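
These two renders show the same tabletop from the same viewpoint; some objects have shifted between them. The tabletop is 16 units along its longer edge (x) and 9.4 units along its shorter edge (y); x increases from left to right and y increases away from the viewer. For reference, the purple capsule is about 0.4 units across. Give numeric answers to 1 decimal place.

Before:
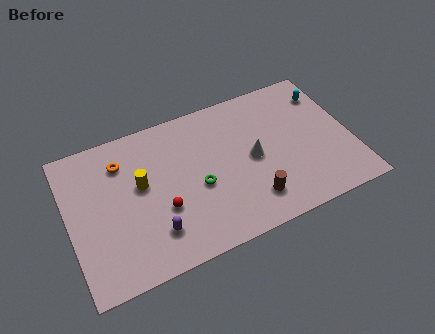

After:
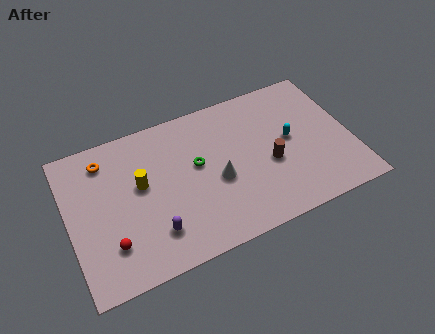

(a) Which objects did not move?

the purple capsule and the yellow cylinder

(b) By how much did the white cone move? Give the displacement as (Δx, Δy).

(-2.1, -0.6)

The white cone was at about (10.4, 4.6) and moved to about (8.3, 4.0).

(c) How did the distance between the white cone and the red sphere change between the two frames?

+1.0

Before: roughly 5.4 units apart; after: 6.4. That's 1.0 units further apart.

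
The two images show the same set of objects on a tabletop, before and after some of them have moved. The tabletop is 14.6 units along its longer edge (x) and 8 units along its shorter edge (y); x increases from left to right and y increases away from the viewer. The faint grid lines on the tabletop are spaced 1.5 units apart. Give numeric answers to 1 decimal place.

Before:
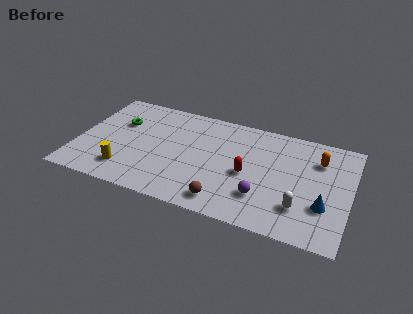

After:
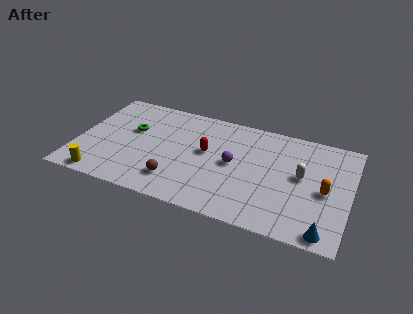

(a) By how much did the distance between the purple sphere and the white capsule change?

+1.6

They were about 2.0 units apart before and 3.6 after — 1.6 units further apart.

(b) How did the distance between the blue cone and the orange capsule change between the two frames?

-0.4

They were about 3.3 units apart before and 2.9 after — 0.4 units closer together.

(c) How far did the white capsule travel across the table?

2.3

The white capsule moved from about (12.1, 2.1) to (12.0, 4.4), a distance of √(0.1² + 2.3²) ≈ 2.3.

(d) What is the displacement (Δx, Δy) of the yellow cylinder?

(-1.2, -0.9)

The yellow cylinder started near (2.8, 1.7) and ended near (1.6, 0.8).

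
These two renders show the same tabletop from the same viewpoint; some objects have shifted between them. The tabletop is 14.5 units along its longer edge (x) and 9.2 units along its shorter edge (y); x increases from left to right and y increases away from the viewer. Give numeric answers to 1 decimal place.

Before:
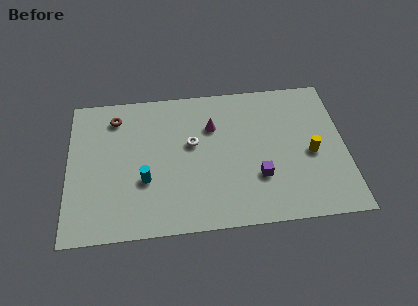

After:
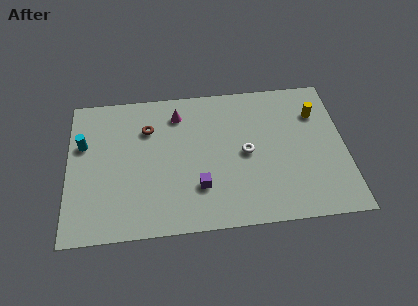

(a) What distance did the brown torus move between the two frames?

1.9

The brown torus moved from about (2.5, 7.5) to (4.2, 6.6), a distance of √(1.7² + 0.9²) ≈ 1.9.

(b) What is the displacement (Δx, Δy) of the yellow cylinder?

(0.4, 2.6)

From the two frames, the yellow cylinder sits at roughly (12.7, 4.1) before and (13.1, 6.7) after.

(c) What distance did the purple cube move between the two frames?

3.1

From (9.9, 2.9) to (6.8, 2.6), the purple cube covered √(3.1² + 0.3²) ≈ 3.1 units.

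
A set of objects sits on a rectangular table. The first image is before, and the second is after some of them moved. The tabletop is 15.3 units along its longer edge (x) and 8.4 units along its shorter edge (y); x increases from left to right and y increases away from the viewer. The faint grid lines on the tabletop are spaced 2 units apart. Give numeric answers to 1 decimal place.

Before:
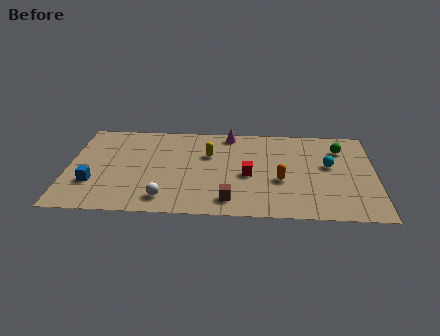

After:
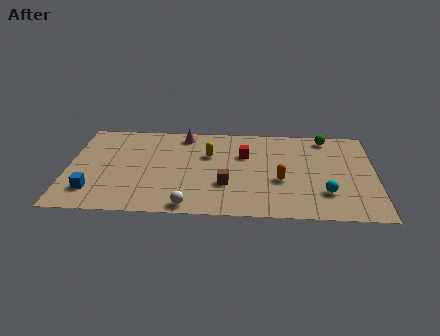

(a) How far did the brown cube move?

1.4

The brown cube moved from about (8.1, 1.4) to (7.9, 2.8), a distance of √(0.2² + 1.4²) ≈ 1.4.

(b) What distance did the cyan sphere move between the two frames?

2.5

The cyan sphere was near (13.0, 4.8) before and (12.8, 2.3) after, so it travelled √(0.2² + 2.5²) ≈ 2.5 units.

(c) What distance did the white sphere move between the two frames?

1.3

The white sphere moved from about (4.9, 1.4) to (6.1, 0.8), a distance of √(1.2² + 0.6²) ≈ 1.3.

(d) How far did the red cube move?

1.9

The red cube moved from about (9.0, 3.7) to (8.8, 5.6), a distance of √(0.2² + 1.9²) ≈ 1.9.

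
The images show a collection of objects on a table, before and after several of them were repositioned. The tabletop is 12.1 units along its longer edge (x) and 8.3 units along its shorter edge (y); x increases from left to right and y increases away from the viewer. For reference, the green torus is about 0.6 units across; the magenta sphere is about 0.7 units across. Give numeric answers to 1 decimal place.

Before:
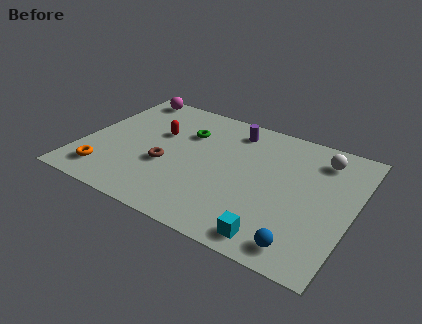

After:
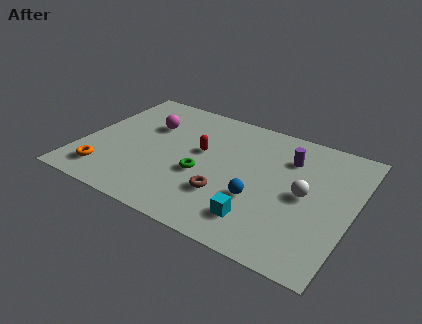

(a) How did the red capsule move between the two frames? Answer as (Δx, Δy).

(2.0, -0.4)

From the two frames, the red capsule sits at roughly (3.2, 5.2) before and (5.2, 4.8) after.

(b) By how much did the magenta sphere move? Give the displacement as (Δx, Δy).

(1.4, -1.9)

From the two frames, the magenta sphere sits at roughly (1.3, 7.5) before and (2.7, 5.6) after.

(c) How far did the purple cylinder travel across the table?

2.7

The purple cylinder was near (6.4, 6.9) before and (9.0, 6.1) after, so it travelled √(2.6² + 0.8²) ≈ 2.7 units.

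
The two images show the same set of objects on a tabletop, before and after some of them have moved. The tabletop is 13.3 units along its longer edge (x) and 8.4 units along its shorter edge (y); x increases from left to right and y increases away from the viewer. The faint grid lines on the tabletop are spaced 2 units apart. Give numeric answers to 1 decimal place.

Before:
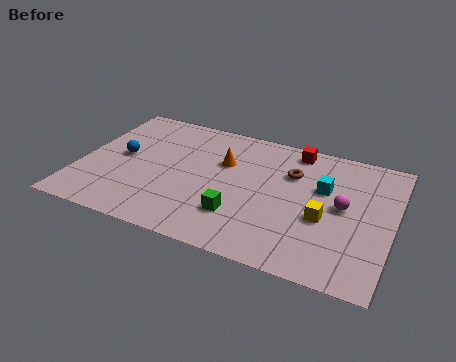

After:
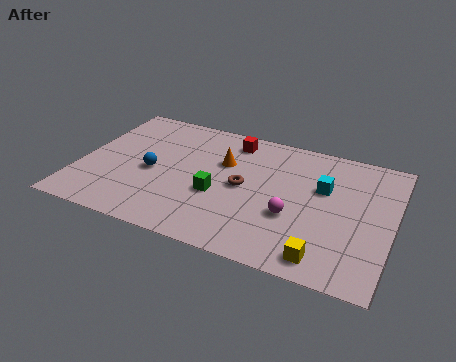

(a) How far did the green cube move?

1.4

The green cube moved from about (7.0, 2.3) to (6.0, 3.3), a distance of √(1.0² + 1.0²) ≈ 1.4.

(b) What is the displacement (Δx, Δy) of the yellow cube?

(0.2, -2.3)

The yellow cube was at about (10.5, 3.4) and moved to about (10.7, 1.1).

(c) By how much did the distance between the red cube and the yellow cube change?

+3.2

The distance was about 4.3 in the first image and 7.5 in the second, so they moved 3.2 units further apart.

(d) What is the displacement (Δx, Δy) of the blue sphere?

(1.4, -0.6)

From the two frames, the blue sphere sits at roughly (1.7, 4.4) before and (3.1, 3.8) after.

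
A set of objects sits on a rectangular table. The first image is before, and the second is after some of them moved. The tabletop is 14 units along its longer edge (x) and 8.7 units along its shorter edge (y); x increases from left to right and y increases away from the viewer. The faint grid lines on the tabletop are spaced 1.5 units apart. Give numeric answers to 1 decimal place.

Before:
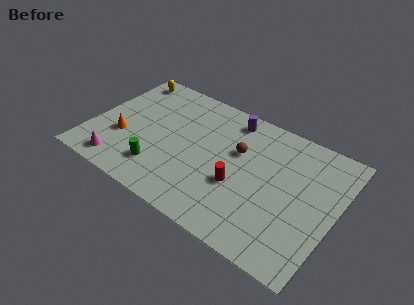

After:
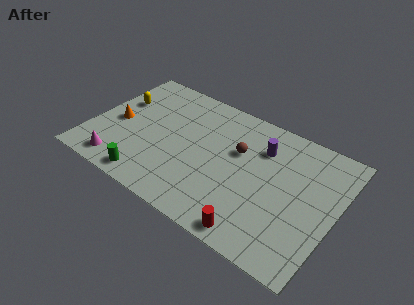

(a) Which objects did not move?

the brown sphere and the magenta cone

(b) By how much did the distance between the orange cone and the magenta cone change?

+1.0

The distance was about 1.9 in the first image and 2.9 in the second, so they moved 1.0 units further apart.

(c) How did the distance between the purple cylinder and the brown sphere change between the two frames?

-0.7

Before: roughly 2.2 units apart; after: 1.5. That's 0.7 units closer together.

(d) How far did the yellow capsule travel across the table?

2.0

The yellow capsule moved from about (1.2, 7.6) to (1.2, 5.6), a distance of √(0.0² + 2.0²) ≈ 2.0.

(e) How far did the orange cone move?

1.0

The orange cone moved from about (1.9, 3.1) to (1.4, 4.0), a distance of √(0.5² + 0.9²) ≈ 1.0.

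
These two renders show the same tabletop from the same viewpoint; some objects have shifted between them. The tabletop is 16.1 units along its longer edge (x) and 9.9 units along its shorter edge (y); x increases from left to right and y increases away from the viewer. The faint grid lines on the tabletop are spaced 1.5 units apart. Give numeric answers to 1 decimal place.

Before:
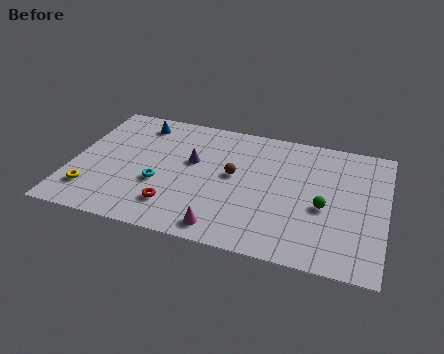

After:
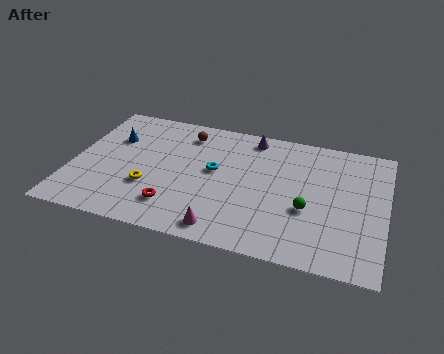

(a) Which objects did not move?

the magenta cone and the red torus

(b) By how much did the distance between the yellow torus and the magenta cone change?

-2.5

They were about 7.0 units apart before and 4.5 after — 2.5 units closer together.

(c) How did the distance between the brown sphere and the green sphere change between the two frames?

+3.0

The distance was about 4.9 in the first image and 7.9 in the second, so they moved 3.0 units further apart.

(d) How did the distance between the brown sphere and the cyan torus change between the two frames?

-1.0

Before: roughly 4.1 units apart; after: 3.1. That's 1.0 units closer together.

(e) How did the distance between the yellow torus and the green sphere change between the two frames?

-3.9

They were about 12.0 units apart before and 8.1 after — 3.9 units closer together.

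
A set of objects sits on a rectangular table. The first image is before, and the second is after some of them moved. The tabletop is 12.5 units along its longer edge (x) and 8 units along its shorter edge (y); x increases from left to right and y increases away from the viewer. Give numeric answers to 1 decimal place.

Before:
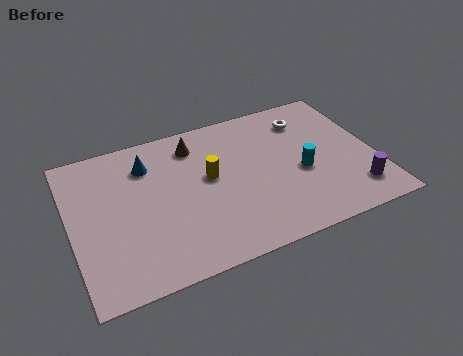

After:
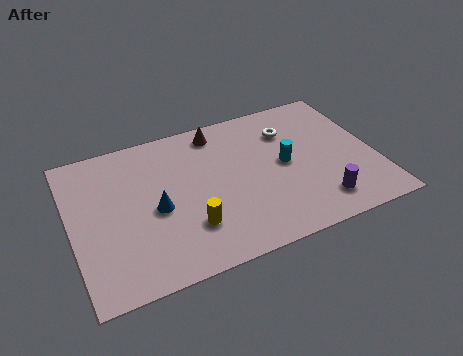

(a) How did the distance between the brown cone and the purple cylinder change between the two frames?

-1.3

The distance was about 7.8 in the first image and 6.5 in the second, so they moved 1.3 units closer together.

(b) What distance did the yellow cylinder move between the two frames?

2.5

From (5.7, 4.5) to (4.6, 2.2), the yellow cylinder covered √(1.1² + 2.3²) ≈ 2.5 units.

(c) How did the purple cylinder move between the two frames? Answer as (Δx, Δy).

(-1.5, -0.1)

The purple cylinder started near (11.4, 1.6) and ended near (9.9, 1.5).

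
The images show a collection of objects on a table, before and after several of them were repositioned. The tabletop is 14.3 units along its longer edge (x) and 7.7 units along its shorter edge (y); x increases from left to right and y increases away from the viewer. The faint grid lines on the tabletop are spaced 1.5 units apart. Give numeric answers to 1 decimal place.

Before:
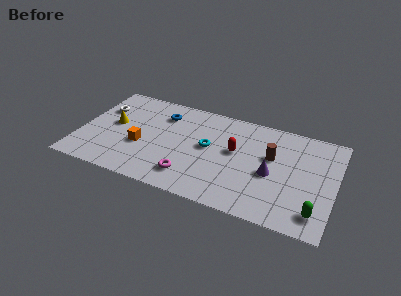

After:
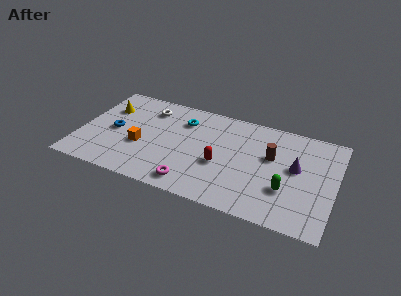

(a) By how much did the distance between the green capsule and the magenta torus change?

-1.7

They were about 7.0 units apart before and 5.3 after — 1.7 units closer together.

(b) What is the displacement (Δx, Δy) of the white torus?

(2.6, 0.8)

The white torus started near (1.0, 5.3) and ended near (3.6, 6.1).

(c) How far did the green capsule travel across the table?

2.0

From (13.4, 1.4) to (11.7, 2.5), the green capsule covered √(1.7² + 1.1²) ≈ 2.0 units.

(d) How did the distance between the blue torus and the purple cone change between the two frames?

+3.3

They were about 6.9 units apart before and 10.2 after — 3.3 units further apart.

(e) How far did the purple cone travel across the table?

1.6

From (10.8, 3.4) to (12.1, 4.3), the purple cone covered √(1.3² + 0.9²) ≈ 1.6 units.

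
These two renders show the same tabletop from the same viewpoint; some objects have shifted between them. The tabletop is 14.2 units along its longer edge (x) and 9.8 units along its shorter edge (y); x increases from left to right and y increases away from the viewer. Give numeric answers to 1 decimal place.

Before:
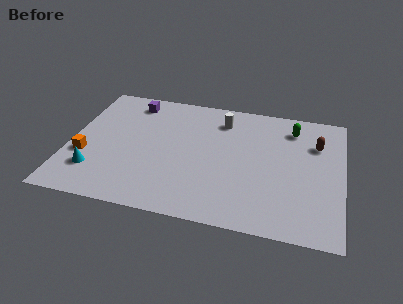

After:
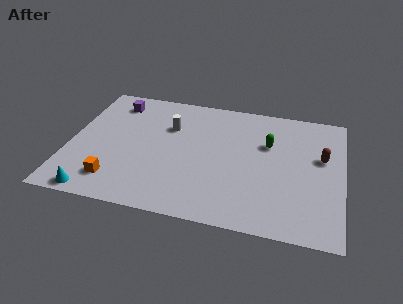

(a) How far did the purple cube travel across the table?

0.9

The purple cube moved from about (3.0, 8.3) to (2.1, 8.1), a distance of √(0.9² + 0.2²) ≈ 0.9.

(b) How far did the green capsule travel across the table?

1.9

The green capsule moved from about (11.5, 7.9) to (10.3, 6.4), a distance of √(1.2² + 1.5²) ≈ 1.9.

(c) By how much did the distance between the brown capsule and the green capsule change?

+1.2

Before: roughly 1.6 units apart; after: 2.8. That's 1.2 units further apart.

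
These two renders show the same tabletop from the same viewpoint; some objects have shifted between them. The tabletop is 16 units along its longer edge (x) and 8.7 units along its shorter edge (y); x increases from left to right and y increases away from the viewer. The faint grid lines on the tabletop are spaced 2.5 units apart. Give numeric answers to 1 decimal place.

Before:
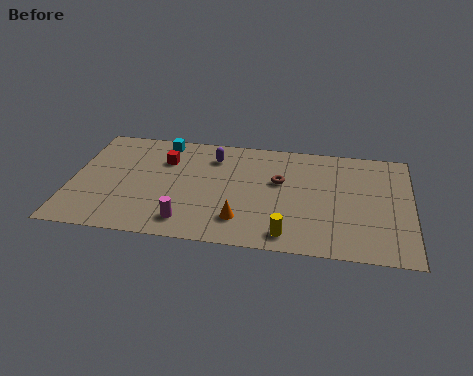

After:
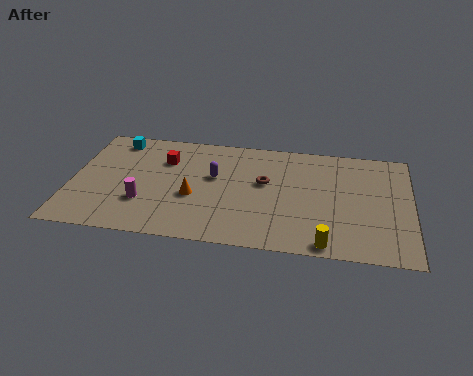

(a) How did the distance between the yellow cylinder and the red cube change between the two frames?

+1.7

Before: roughly 7.8 units apart; after: 9.5. That's 1.7 units further apart.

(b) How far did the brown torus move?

0.7

From (9.8, 5.3) to (9.1, 5.1), the brown torus covered √(0.7² + 0.2²) ≈ 0.7 units.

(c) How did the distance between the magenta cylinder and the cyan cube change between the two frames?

-1.3

The distance was about 6.4 in the first image and 5.1 in the second, so they moved 1.3 units closer together.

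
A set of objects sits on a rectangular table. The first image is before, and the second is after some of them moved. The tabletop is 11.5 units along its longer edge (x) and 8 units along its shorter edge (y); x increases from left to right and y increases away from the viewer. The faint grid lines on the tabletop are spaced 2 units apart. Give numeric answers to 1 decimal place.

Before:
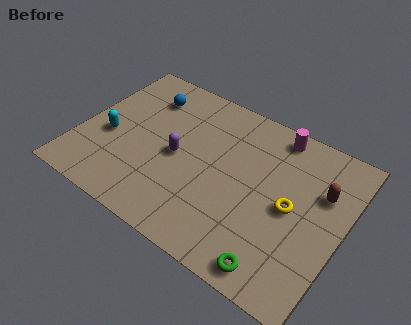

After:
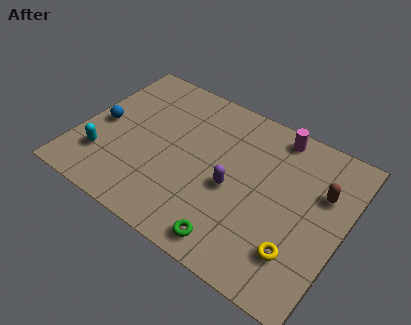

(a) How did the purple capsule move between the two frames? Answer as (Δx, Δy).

(2.5, -0.3)

From the two frames, the purple capsule sits at roughly (4.3, 3.8) before and (6.8, 3.5) after.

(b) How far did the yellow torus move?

2.0

From (9.3, 3.9) to (9.9, 2.0), the yellow torus covered √(0.6² + 1.9²) ≈ 2.0 units.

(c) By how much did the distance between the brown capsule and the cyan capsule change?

+0.3

They were about 9.3 units apart before and 9.6 after — 0.3 units further apart.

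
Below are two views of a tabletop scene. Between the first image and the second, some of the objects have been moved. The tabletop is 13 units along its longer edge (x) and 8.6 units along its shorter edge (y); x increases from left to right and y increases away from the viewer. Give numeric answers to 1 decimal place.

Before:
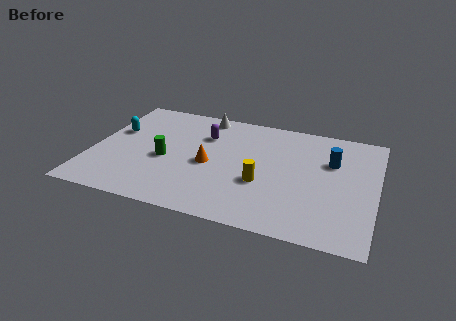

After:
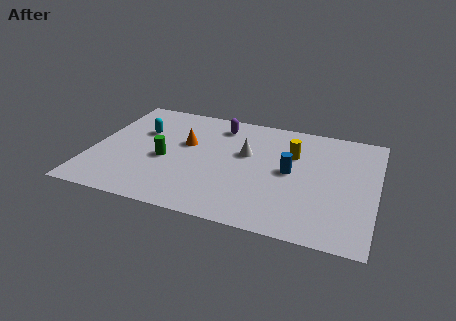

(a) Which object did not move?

the green cylinder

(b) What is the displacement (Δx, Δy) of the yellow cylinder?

(1.2, 2.6)

The yellow cylinder was at about (7.9, 3.2) and moved to about (9.1, 5.8).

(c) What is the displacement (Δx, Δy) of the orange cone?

(-1.2, 1.3)

The orange cone started near (5.4, 3.9) and ended near (4.2, 5.2).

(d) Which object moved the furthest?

the white cone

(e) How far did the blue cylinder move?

2.2

The blue cylinder was near (10.9, 5.7) before and (9.1, 4.4) after, so it travelled √(1.8² + 1.3²) ≈ 2.2 units.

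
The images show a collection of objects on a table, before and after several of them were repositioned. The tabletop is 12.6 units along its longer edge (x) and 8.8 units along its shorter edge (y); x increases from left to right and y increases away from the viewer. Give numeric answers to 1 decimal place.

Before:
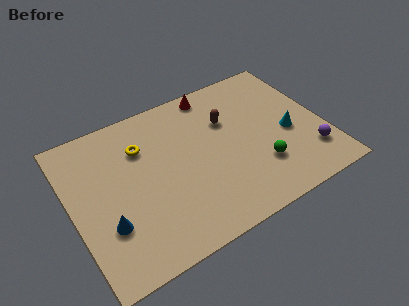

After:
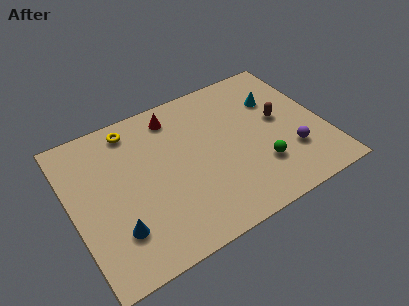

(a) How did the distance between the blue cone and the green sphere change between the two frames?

-0.4

The distance was about 7.6 in the first image and 7.2 in the second, so they moved 0.4 units closer together.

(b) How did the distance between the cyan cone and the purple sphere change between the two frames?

+1.6

Before: roughly 1.9 units apart; after: 3.5. That's 1.6 units further apart.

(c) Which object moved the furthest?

the brown capsule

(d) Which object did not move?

the green sphere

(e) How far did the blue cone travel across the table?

0.6

The blue cone moved from about (1.5, 2.8) to (1.9, 2.3), a distance of √(0.4² + 0.5²) ≈ 0.6.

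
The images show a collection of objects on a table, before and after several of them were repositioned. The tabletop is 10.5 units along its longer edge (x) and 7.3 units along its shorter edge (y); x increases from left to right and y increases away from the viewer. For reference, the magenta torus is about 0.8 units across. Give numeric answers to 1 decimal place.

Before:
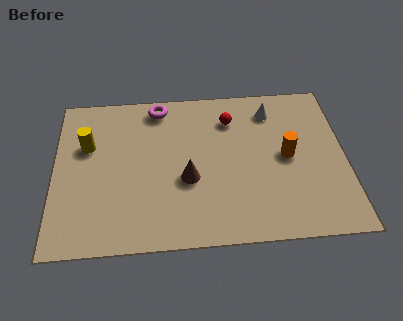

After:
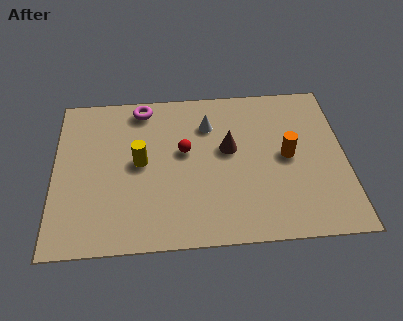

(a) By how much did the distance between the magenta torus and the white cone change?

-1.5

They were about 4.1 units apart before and 2.6 after — 1.5 units closer together.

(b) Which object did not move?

the orange cylinder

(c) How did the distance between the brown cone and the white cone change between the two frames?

-2.9

They were about 4.3 units apart before and 1.4 after — 2.9 units closer together.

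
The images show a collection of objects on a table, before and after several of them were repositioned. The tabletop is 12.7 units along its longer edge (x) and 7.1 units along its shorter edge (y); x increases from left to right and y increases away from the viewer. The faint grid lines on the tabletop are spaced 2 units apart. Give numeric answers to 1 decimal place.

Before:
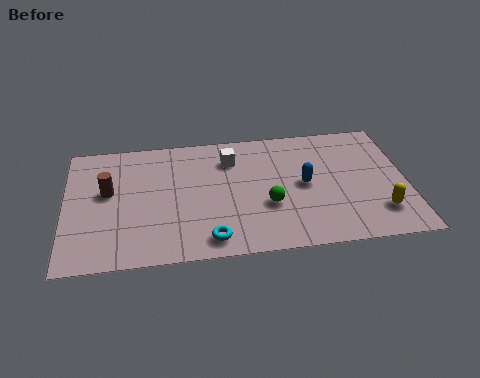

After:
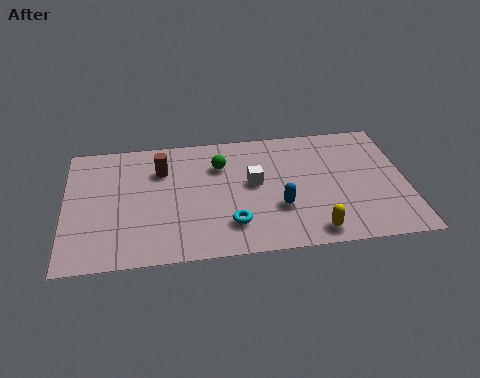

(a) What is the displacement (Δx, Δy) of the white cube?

(0.8, -1.5)

The white cube was at about (6.2, 5.4) and moved to about (7.0, 3.9).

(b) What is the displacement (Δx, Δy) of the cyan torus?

(0.8, 0.7)

The cyan torus was at about (5.3, 1.0) and moved to about (6.1, 1.7).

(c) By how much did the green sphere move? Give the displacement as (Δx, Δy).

(-1.7, 2.5)

From the two frames, the green sphere sits at roughly (7.5, 2.6) before and (5.8, 5.1) after.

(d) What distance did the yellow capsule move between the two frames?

2.6

The yellow capsule moved from about (11.6, 1.7) to (9.1, 0.9), a distance of √(2.5² + 0.8²) ≈ 2.6.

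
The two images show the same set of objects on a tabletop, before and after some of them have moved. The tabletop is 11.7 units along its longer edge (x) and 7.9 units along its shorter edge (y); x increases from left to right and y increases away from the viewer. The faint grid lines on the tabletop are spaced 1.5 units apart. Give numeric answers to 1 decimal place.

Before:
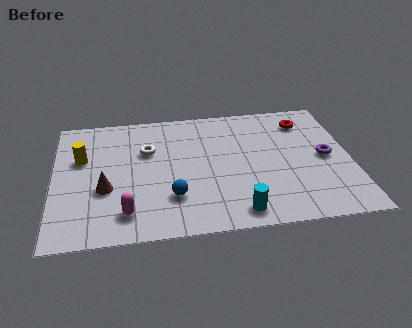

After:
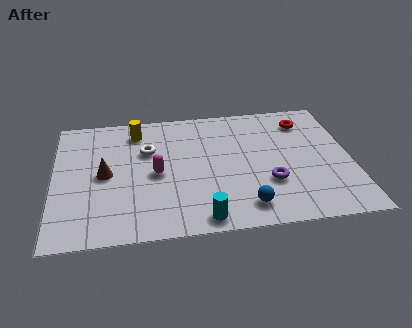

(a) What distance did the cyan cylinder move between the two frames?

1.4

The cyan cylinder was near (7.1, 1.0) before and (5.7, 0.8) after, so it travelled √(1.4² + 0.2²) ≈ 1.4 units.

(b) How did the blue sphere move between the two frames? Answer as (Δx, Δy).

(2.8, -0.9)

The blue sphere was at about (4.6, 2.2) and moved to about (7.4, 1.3).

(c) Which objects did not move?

the red torus and the white torus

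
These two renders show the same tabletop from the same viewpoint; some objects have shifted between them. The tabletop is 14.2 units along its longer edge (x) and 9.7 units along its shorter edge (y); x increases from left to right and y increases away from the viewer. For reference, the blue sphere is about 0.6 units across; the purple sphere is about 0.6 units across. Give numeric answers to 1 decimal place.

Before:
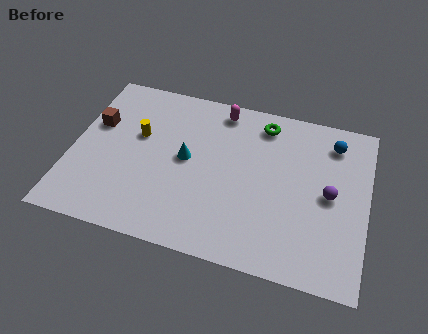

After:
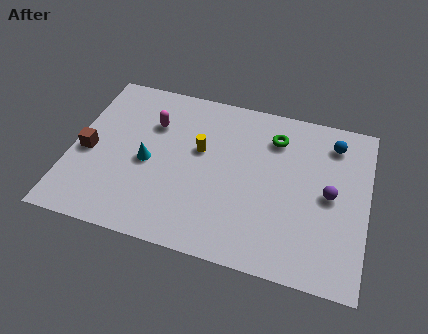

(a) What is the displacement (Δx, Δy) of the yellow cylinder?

(3.0, -0.1)

The yellow cylinder was at about (3.1, 5.9) and moved to about (6.1, 5.8).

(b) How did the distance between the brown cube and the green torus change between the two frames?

+1.1

The distance was about 8.3 in the first image and 9.4 in the second, so they moved 1.1 units further apart.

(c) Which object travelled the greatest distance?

the magenta capsule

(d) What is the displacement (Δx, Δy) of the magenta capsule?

(-3.2, -1.7)

The magenta capsule started near (6.9, 8.5) and ended near (3.7, 6.8).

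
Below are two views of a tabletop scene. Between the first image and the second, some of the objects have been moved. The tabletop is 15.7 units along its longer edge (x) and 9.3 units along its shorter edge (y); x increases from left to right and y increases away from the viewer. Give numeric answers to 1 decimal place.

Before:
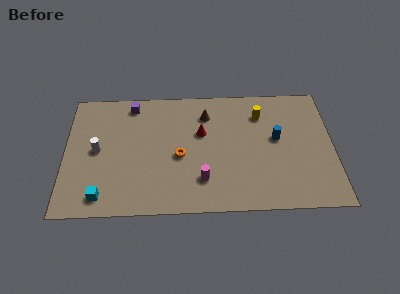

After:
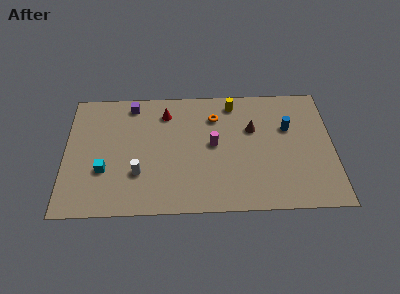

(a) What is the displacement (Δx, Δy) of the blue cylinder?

(0.7, 0.8)

The blue cylinder was at about (12.4, 5.2) and moved to about (13.1, 6.0).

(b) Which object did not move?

the purple cube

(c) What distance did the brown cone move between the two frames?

3.0

The brown cone was near (8.3, 7.2) before and (11.0, 6.0) after, so it travelled √(2.7² + 1.2²) ≈ 3.0 units.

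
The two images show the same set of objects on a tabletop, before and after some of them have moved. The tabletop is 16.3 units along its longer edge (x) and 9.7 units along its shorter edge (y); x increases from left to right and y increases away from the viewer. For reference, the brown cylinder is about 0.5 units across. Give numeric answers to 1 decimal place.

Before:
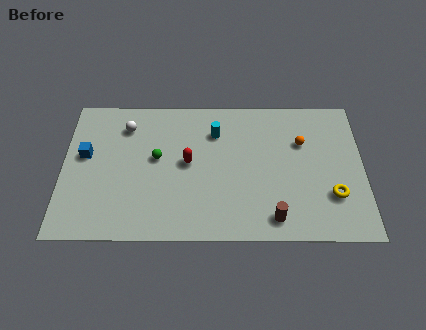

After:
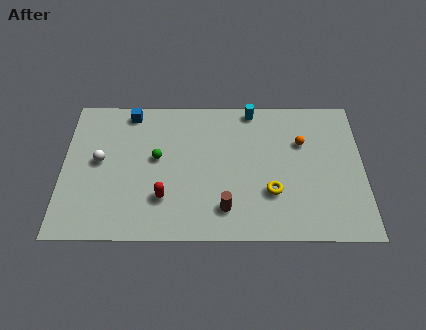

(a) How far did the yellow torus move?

3.3

The yellow torus moved from about (14.6, 2.9) to (11.3, 3.1), a distance of √(3.3² + 0.2²) ≈ 3.3.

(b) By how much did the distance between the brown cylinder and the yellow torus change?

-0.8

Before: roughly 3.5 units apart; after: 2.7. That's 0.8 units closer together.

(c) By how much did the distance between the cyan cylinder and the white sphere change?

+4.1

Before: roughly 4.9 units apart; after: 9.0. That's 4.1 units further apart.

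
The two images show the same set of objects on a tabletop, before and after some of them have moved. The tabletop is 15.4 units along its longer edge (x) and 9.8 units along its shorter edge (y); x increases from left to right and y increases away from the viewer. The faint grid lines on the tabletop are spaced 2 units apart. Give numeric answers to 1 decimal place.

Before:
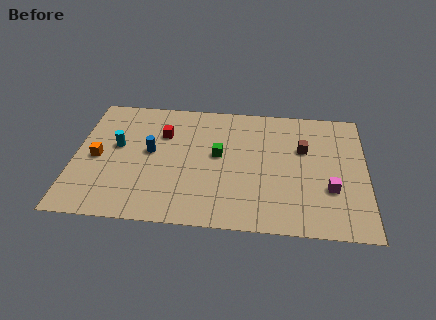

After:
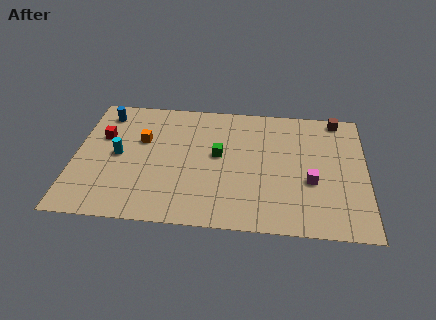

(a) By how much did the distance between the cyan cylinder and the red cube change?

-1.0

The distance was about 2.7 in the first image and 1.7 in the second, so they moved 1.0 units closer together.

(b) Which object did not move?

the green cube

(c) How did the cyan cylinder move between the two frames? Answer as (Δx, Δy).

(0.1, -0.7)

The cyan cylinder started near (2.2, 5.6) and ended near (2.3, 4.9).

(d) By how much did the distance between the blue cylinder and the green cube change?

+3.2

Before: roughly 3.6 units apart; after: 6.8. That's 3.2 units further apart.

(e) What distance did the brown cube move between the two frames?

3.2

The brown cube moved from about (12.1, 6.3) to (13.9, 8.9), a distance of √(1.8² + 2.6²) ≈ 3.2.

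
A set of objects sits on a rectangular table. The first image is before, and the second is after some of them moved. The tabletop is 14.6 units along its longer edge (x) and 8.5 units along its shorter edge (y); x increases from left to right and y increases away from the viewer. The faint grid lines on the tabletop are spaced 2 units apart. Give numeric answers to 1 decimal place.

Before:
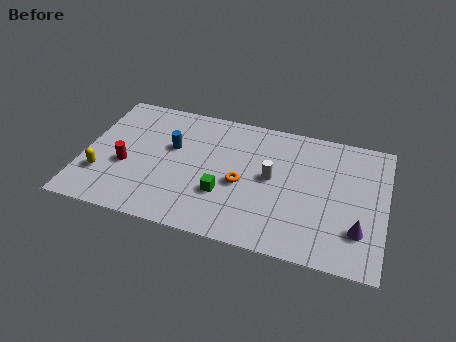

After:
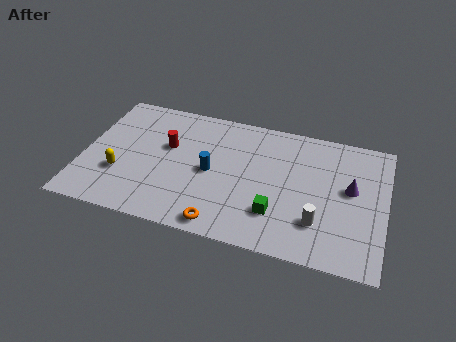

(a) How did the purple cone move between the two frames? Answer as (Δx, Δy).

(-0.5, 2.5)

From the two frames, the purple cone sits at roughly (13.4, 2.3) before and (12.9, 4.8) after.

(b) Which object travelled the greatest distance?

the white cylinder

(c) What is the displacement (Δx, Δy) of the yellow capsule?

(0.9, 0.3)

The yellow capsule was at about (1.0, 2.5) and moved to about (1.9, 2.8).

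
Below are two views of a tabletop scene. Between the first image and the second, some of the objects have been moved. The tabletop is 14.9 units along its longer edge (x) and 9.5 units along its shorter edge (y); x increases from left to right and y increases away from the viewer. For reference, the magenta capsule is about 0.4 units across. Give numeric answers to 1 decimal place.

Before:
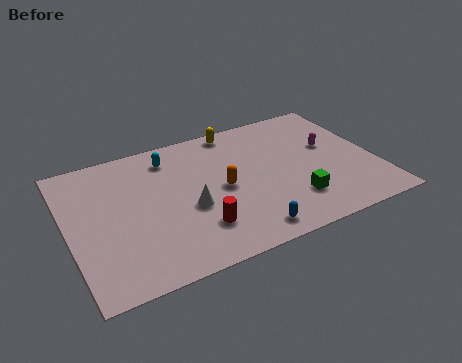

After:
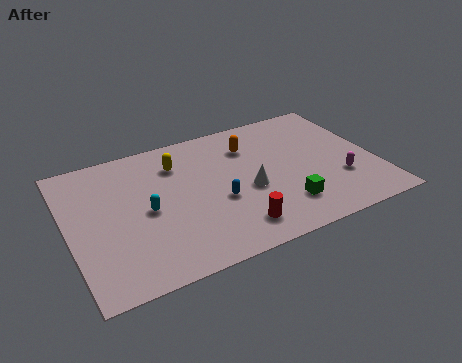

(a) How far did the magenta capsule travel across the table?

2.6

From (12.9, 5.6) to (13.0, 3.0), the magenta capsule covered √(0.1² + 2.6²) ≈ 2.6 units.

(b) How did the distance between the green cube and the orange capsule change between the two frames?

+1.1

The distance was about 3.9 in the first image and 5.0 in the second, so they moved 1.1 units further apart.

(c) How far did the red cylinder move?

1.8

The red cylinder moved from about (5.9, 2.4) to (7.6, 1.7), a distance of √(1.7² + 0.7²) ≈ 1.8.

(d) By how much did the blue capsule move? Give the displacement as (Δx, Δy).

(-1.0, 2.6)

The blue capsule was at about (8.1, 1.2) and moved to about (7.1, 3.8).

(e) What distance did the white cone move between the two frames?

2.9

The white cone was near (5.7, 3.9) before and (8.6, 4.0) after, so it travelled √(2.9² + 0.1²) ≈ 2.9 units.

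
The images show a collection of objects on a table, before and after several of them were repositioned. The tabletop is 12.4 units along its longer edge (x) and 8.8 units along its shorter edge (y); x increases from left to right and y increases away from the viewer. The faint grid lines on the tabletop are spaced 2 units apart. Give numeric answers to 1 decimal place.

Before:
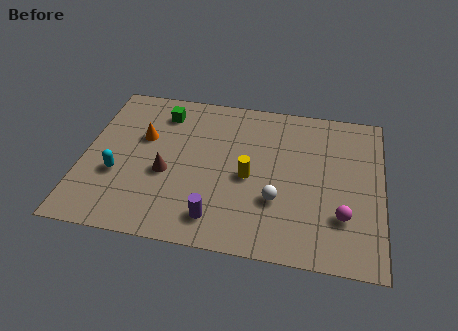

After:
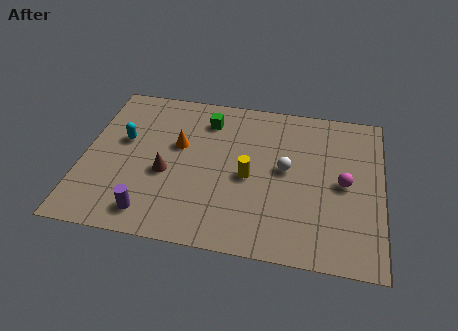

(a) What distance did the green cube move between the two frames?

1.9

From (3.1, 7.1) to (5.0, 7.0), the green cube covered √(1.9² + 0.1²) ≈ 1.9 units.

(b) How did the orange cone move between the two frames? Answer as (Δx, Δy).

(1.5, -0.2)

The orange cone was at about (2.4, 5.5) and moved to about (3.9, 5.3).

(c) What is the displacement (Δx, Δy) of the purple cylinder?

(-2.7, -0.2)

The purple cylinder started near (5.7, 1.5) and ended near (3.0, 1.3).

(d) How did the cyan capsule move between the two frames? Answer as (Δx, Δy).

(0.1, 2.0)

The cyan capsule started near (1.5, 3.2) and ended near (1.6, 5.2).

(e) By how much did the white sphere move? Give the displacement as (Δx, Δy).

(0.3, 1.8)

From the two frames, the white sphere sits at roughly (8.1, 2.9) before and (8.4, 4.7) after.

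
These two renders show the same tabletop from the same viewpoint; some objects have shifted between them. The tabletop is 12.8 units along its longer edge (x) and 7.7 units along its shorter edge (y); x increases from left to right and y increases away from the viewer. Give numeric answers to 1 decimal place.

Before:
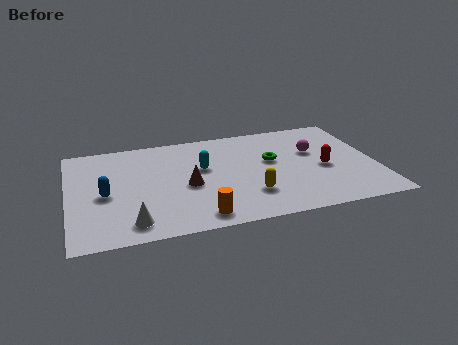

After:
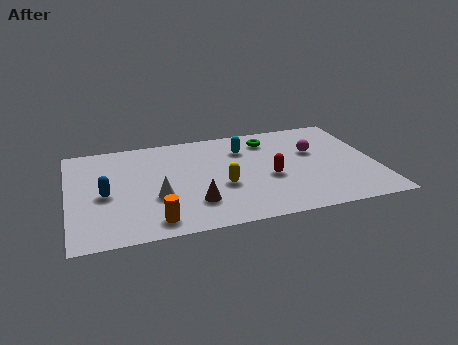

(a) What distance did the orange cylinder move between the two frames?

1.8

The orange cylinder was near (5.2, 1.0) before and (3.4, 1.1) after, so it travelled √(1.8² + 0.1²) ≈ 1.8 units.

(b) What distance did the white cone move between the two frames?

1.9

From (2.5, 1.2) to (3.6, 2.8), the white cone covered √(1.1² + 1.6²) ≈ 1.9 units.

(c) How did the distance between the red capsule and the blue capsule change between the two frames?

-2.3

Before: roughly 9.1 units apart; after: 6.8. That's 2.3 units closer together.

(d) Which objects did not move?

the magenta sphere and the blue capsule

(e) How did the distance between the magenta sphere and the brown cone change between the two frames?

+0.3

They were about 5.6 units apart before and 5.9 after — 0.3 units further apart.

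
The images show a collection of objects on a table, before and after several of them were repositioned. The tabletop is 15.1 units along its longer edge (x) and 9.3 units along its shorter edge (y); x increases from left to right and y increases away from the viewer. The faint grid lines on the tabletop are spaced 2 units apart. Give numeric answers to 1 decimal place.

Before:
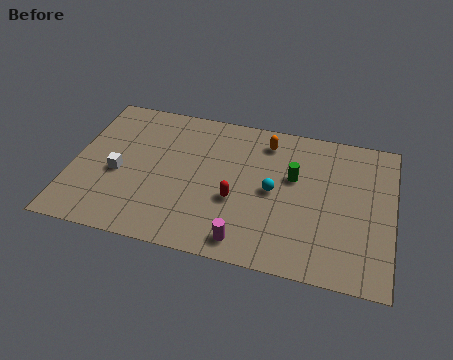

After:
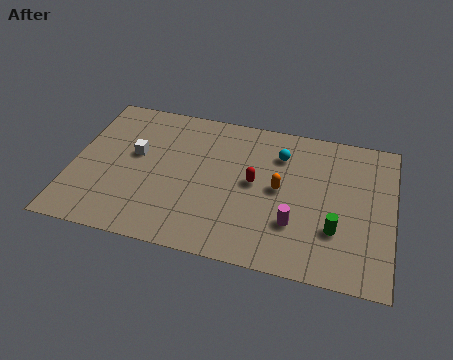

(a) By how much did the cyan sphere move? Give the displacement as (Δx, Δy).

(0.2, 2.4)

The cyan sphere started near (9.5, 4.6) and ended near (9.7, 7.0).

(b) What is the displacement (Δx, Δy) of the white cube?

(0.7, 1.4)

The white cube started near (2.2, 4.0) and ended near (2.9, 5.4).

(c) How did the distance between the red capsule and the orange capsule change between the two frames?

-3.1

They were about 4.3 units apart before and 1.2 after — 3.1 units closer together.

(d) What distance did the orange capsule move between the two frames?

3.0

The orange capsule was near (9.0, 7.7) before and (9.8, 4.8) after, so it travelled √(0.8² + 2.9²) ≈ 3.0 units.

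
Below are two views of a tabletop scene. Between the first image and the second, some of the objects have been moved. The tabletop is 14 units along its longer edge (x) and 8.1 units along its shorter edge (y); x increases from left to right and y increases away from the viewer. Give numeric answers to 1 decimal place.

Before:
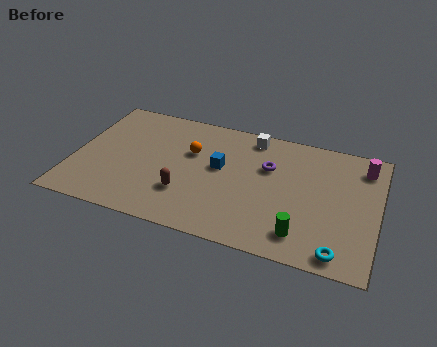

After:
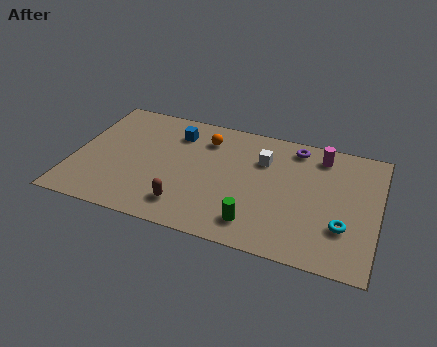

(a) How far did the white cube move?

1.5

The white cube was near (8.0, 7.1) before and (8.6, 5.7) after, so it travelled √(0.6² + 1.4²) ≈ 1.5 units.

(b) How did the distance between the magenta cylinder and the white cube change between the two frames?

-2.4

They were about 5.2 units apart before and 2.8 after — 2.4 units closer together.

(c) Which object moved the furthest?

the blue cube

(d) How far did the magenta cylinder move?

2.0

From (13.2, 6.6) to (11.2, 6.8), the magenta cylinder covered √(2.0² + 0.2²) ≈ 2.0 units.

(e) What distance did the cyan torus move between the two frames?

1.6

The cyan torus moved from about (12.4, 0.9) to (12.5, 2.5), a distance of √(0.1² + 1.6²) ≈ 1.6.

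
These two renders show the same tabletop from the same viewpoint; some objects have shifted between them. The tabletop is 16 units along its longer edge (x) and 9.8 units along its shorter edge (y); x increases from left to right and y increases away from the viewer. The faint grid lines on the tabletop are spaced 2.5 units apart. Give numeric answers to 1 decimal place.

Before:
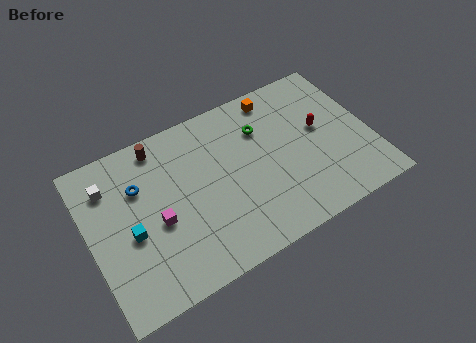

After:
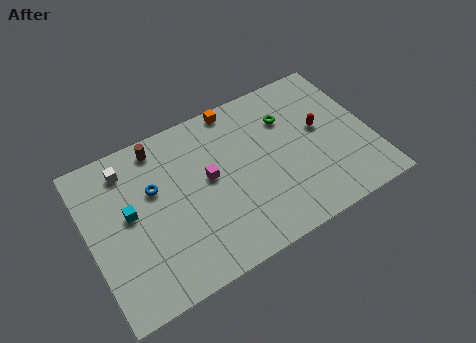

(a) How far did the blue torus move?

0.9

The blue torus was near (3.0, 6.7) before and (3.8, 6.2) after, so it travelled √(0.8² + 0.5²) ≈ 0.9 units.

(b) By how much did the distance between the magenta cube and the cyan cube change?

+3.0

They were about 1.5 units apart before and 4.5 after — 3.0 units further apart.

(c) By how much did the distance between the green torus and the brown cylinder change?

+1.5

The distance was about 5.9 in the first image and 7.4 in the second, so they moved 1.5 units further apart.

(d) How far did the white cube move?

1.3

The white cube moved from about (1.4, 7.5) to (2.5, 8.1), a distance of √(1.1² + 0.6²) ≈ 1.3.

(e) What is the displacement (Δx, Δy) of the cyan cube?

(0.1, 1.2)

The cyan cube was at about (2.2, 4.2) and moved to about (2.3, 5.4).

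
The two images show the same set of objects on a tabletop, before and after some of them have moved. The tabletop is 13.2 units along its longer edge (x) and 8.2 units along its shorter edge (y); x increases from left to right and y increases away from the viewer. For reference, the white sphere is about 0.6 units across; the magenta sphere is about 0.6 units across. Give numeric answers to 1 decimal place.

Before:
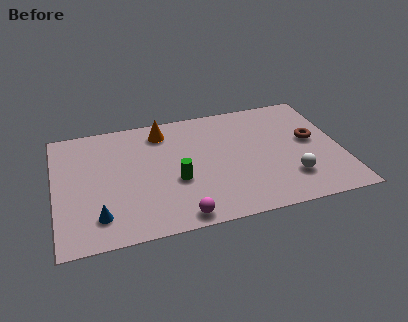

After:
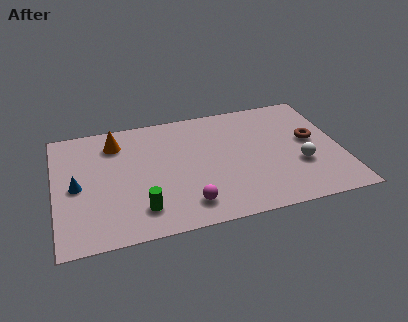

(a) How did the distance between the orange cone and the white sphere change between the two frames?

+1.7

Before: roughly 7.3 units apart; after: 9.0. That's 1.7 units further apart.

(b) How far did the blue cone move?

2.4

From (1.9, 1.7) to (1.0, 3.9), the blue cone covered √(0.9² + 2.2²) ≈ 2.4 units.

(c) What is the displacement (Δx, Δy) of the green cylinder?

(-1.7, -1.5)

From the two frames, the green cylinder sits at roughly (5.5, 3.2) before and (3.8, 1.7) after.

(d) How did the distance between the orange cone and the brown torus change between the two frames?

+2.0

They were about 7.2 units apart before and 9.2 after — 2.0 units further apart.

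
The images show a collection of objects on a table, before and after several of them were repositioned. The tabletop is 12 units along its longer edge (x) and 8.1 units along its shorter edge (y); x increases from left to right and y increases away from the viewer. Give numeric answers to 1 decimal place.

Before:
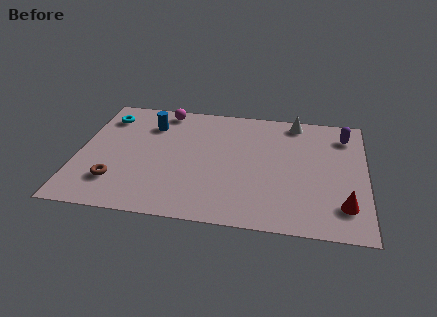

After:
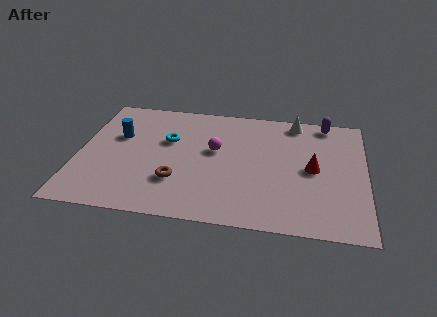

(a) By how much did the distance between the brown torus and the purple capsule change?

-2.6

They were about 10.4 units apart before and 7.8 after — 2.6 units closer together.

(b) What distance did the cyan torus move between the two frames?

3.0

The cyan torus was near (1.0, 6.4) before and (3.7, 5.1) after, so it travelled √(2.7² + 1.3²) ≈ 3.0 units.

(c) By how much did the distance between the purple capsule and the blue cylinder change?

+0.8

Before: roughly 8.2 units apart; after: 9.0. That's 0.8 units further apart.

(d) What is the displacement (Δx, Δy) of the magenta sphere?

(2.3, -2.5)

The magenta sphere started near (3.4, 7.2) and ended near (5.7, 4.7).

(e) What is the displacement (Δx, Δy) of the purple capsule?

(-0.8, 0.8)

The purple capsule was at about (11.1, 6.5) and moved to about (10.3, 7.3).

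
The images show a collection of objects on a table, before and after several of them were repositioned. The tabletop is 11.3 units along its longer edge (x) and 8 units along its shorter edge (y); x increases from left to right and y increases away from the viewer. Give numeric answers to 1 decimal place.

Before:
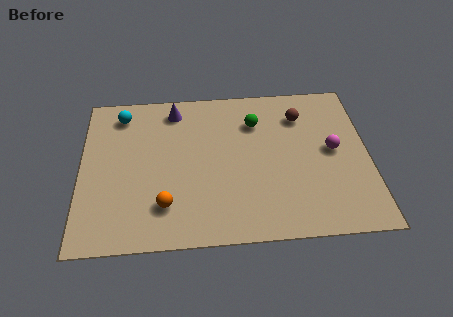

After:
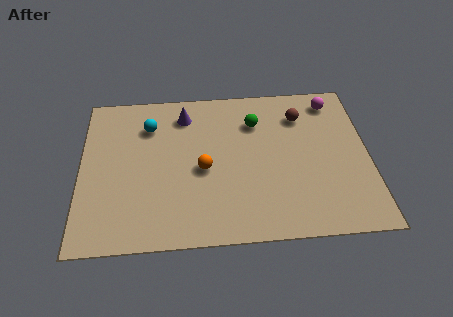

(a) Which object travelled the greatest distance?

the magenta sphere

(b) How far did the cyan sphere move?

1.3

From (1.6, 6.7) to (2.7, 6.0), the cyan sphere covered √(1.1² + 0.7²) ≈ 1.3 units.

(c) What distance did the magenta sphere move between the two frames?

2.6

From (9.9, 4.2) to (10.0, 6.8), the magenta sphere covered √(0.1² + 2.6²) ≈ 2.6 units.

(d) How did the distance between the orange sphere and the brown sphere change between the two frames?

-2.2

Before: roughly 6.8 units apart; after: 4.6. That's 2.2 units closer together.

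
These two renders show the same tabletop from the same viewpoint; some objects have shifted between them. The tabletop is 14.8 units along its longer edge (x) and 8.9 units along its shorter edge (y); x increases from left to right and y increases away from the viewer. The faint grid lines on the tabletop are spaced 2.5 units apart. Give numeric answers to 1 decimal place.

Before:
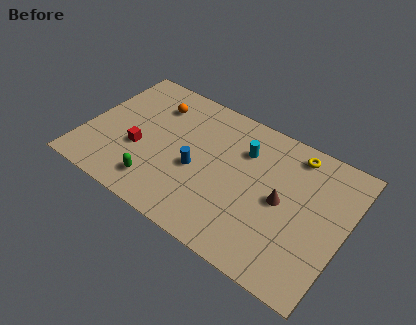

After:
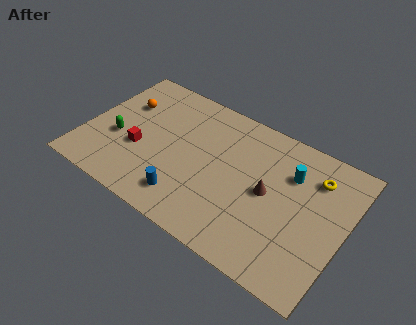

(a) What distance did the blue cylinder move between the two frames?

2.1

The blue cylinder moved from about (6.5, 3.8) to (6.3, 1.7), a distance of √(0.2² + 2.1²) ≈ 2.1.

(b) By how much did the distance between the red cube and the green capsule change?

-0.9

The distance was about 2.2 in the first image and 1.3 in the second, so they moved 0.9 units closer together.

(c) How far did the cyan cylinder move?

2.7

The cyan cylinder was near (8.8, 6.4) before and (11.5, 6.3) after, so it travelled √(2.7² + 0.1²) ≈ 2.7 units.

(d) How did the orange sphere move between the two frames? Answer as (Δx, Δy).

(-1.7, -0.8)

From the two frames, the orange sphere sits at roughly (3.5, 6.8) before and (1.8, 6.0) after.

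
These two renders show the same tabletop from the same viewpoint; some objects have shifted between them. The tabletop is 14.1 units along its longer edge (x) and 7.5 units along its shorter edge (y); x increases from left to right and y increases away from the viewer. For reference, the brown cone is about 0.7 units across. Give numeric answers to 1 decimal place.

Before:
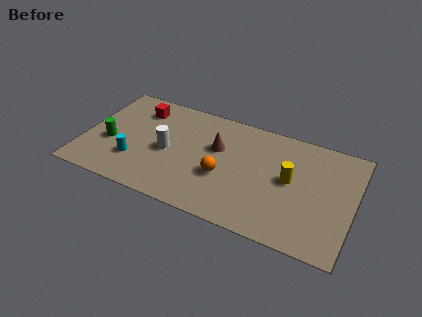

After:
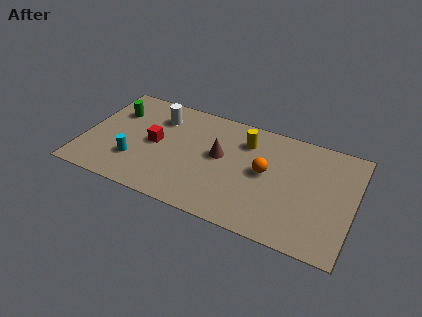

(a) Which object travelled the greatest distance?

the yellow cylinder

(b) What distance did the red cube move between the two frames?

2.4

The red cube moved from about (2.6, 5.9) to (3.7, 3.8), a distance of √(1.1² + 2.1²) ≈ 2.4.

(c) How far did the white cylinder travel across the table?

2.3

The white cylinder was near (4.4, 3.5) before and (3.7, 5.7) after, so it travelled √(0.7² + 2.2²) ≈ 2.3 units.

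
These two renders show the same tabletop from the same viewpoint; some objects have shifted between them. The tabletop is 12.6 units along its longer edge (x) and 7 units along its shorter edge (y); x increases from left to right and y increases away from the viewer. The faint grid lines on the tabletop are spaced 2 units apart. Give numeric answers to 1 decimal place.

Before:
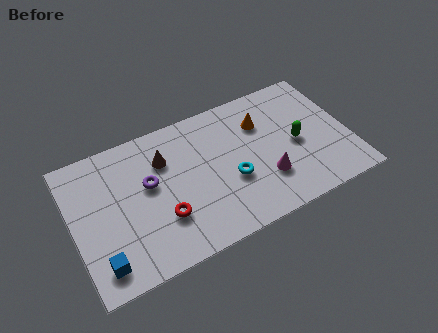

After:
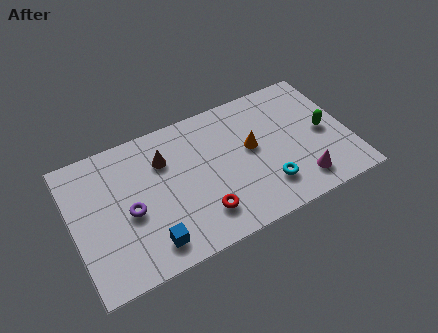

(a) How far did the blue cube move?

2.2

The blue cube moved from about (1.0, 1.2) to (3.2, 1.2), a distance of √(2.2² + 0.0²) ≈ 2.2.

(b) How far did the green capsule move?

1.3

From (10.2, 3.3) to (11.5, 3.4), the green capsule covered √(1.3² + 0.1²) ≈ 1.3 units.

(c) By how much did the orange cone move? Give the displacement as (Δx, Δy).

(-0.6, -1.1)

The orange cone started near (8.8, 5.0) and ended near (8.2, 3.9).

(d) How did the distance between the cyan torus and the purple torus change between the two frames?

+2.4

Before: roughly 3.9 units apart; after: 6.3. That's 2.4 units further apart.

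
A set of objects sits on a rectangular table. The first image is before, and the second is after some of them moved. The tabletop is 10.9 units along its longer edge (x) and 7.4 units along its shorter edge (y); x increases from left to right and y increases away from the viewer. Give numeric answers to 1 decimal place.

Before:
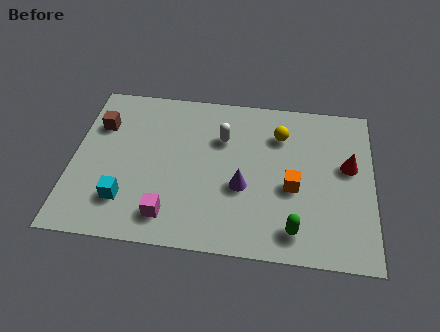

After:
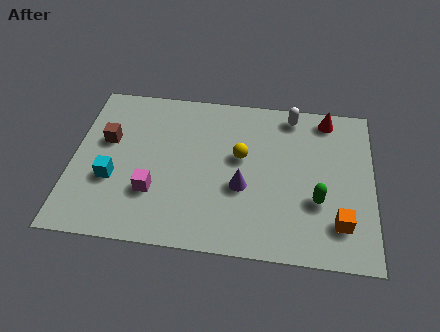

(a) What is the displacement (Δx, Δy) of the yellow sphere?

(-1.4, -1.2)

The yellow sphere started near (7.5, 5.5) and ended near (6.1, 4.3).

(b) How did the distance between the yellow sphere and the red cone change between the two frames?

+1.0

The distance was about 2.8 in the first image and 3.8 in the second, so they moved 1.0 units further apart.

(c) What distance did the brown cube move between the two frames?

0.8

The brown cube moved from about (0.9, 5.2) to (1.2, 4.5), a distance of √(0.3² + 0.7²) ≈ 0.8.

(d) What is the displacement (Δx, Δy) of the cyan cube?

(-0.5, 0.9)

The cyan cube was at about (2.0, 1.8) and moved to about (1.5, 2.7).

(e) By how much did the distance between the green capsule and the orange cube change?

-0.7

They were about 1.9 units apart before and 1.2 after — 0.7 units closer together.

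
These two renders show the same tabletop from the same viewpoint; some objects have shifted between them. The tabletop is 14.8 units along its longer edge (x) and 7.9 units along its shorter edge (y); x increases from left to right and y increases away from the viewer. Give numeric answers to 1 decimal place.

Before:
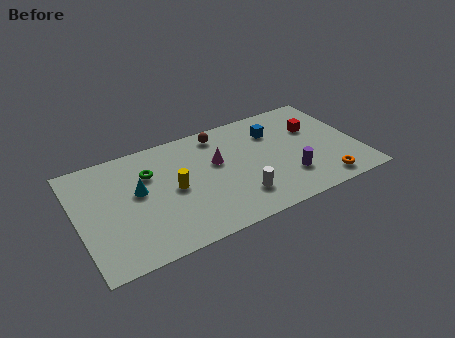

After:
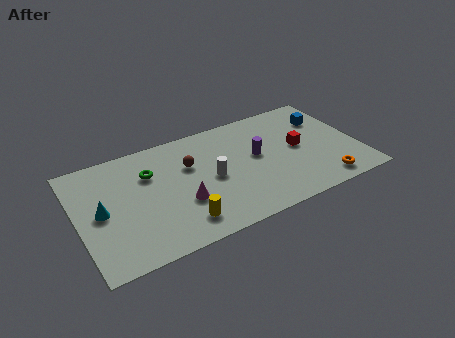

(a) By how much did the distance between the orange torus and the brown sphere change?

+0.3

Before: roughly 7.5 units apart; after: 7.8. That's 0.3 units further apart.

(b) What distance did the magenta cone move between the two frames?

2.9

The magenta cone was near (7.4, 4.8) before and (5.3, 2.8) after, so it travelled √(2.1² + 2.0²) ≈ 2.9 units.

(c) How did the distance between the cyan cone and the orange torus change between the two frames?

+1.7

The distance was about 10.0 in the first image and 11.7 in the second, so they moved 1.7 units further apart.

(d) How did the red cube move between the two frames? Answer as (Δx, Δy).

(-1.0, -1.1)

The red cube was at about (12.7, 5.2) and moved to about (11.7, 4.1).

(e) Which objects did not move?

the orange torus and the green torus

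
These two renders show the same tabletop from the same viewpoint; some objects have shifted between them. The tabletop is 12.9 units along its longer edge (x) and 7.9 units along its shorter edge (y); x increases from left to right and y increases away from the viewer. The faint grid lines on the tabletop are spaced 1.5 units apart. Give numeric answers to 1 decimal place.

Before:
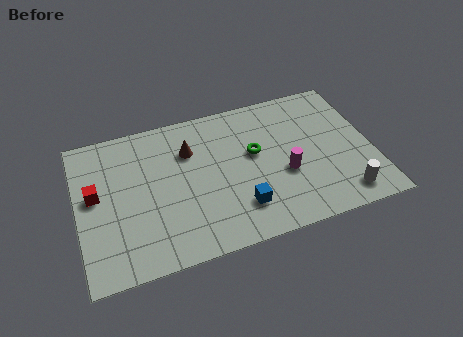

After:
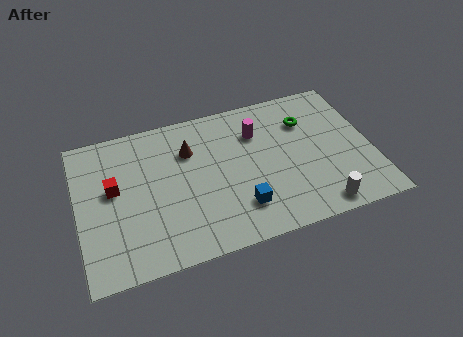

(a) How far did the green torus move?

2.6

From (7.8, 4.6) to (10.2, 5.7), the green torus covered √(2.4² + 1.1²) ≈ 2.6 units.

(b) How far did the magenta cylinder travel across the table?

2.8

From (9.0, 3.1) to (8.0, 5.7), the magenta cylinder covered √(1.0² + 2.6²) ≈ 2.8 units.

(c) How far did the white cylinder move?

1.1

From (11.4, 1.2) to (10.3, 0.9), the white cylinder covered √(1.1² + 0.3²) ≈ 1.1 units.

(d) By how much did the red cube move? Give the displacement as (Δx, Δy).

(0.8, 0.1)

The red cube started near (0.8, 4.4) and ended near (1.6, 4.5).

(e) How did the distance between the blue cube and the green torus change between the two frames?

+2.2

The distance was about 2.8 in the first image and 5.0 in the second, so they moved 2.2 units further apart.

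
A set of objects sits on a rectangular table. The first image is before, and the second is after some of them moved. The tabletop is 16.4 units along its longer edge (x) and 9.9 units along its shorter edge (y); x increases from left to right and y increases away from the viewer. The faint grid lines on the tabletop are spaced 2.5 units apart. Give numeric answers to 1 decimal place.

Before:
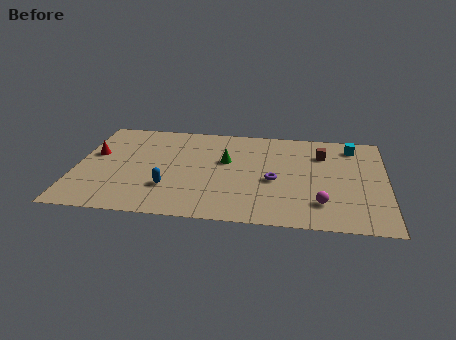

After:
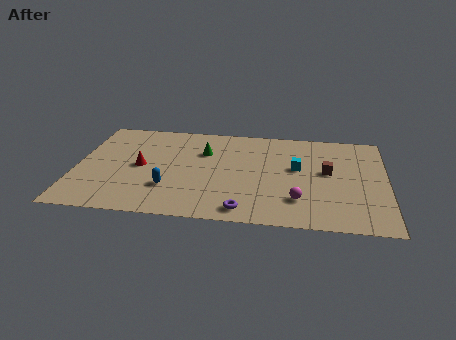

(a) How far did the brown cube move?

1.8

From (13.0, 7.3) to (13.3, 5.5), the brown cube covered √(0.3² + 1.8²) ≈ 1.8 units.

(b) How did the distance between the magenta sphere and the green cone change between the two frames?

+0.4

The distance was about 6.3 in the first image and 6.7 in the second, so they moved 0.4 units further apart.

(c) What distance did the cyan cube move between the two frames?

3.9

The cyan cube was near (14.6, 8.3) before and (11.7, 5.7) after, so it travelled √(2.9² + 2.6²) ≈ 3.9 units.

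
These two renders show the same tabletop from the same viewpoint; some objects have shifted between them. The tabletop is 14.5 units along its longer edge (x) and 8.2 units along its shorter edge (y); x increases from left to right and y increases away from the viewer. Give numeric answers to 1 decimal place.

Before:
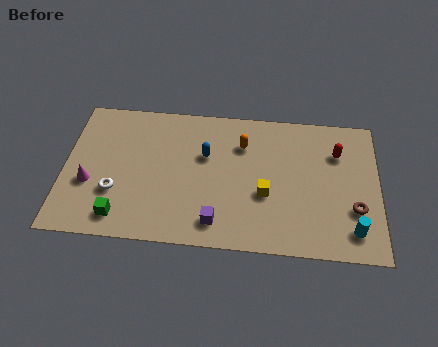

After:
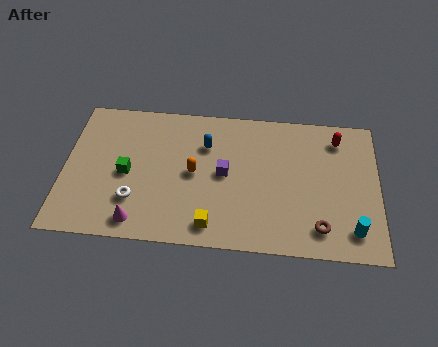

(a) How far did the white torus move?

1.0

The white torus was near (2.4, 2.7) before and (3.3, 2.3) after, so it travelled √(0.9² + 0.4²) ≈ 1.0 units.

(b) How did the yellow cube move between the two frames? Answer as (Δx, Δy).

(-2.4, -2.0)

From the two frames, the yellow cube sits at roughly (9.3, 3.2) before and (6.9, 1.2) after.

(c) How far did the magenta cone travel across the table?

3.0

From (1.2, 3.1) to (3.5, 1.1), the magenta cone covered √(2.3² + 2.0²) ≈ 3.0 units.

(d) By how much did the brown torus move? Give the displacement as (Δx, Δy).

(-1.6, -1.2)

From the two frames, the brown torus sits at roughly (13.4, 2.7) before and (11.8, 1.5) after.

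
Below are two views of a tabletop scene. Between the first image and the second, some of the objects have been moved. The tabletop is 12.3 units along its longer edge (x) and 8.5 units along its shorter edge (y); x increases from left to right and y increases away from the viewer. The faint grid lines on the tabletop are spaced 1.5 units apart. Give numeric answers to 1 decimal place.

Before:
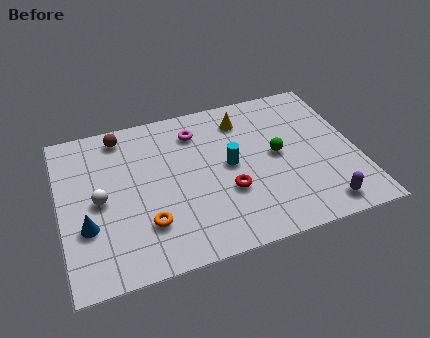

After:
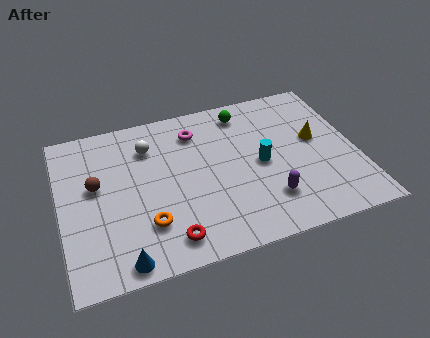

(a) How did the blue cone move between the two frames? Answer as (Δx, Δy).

(1.3, -2.1)

From the two frames, the blue cone sits at roughly (1.0, 2.9) before and (2.3, 0.8) after.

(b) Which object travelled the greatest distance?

the yellow cone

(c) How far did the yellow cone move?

3.5

From (7.8, 6.8) to (10.7, 4.8), the yellow cone covered √(2.9² + 2.0²) ≈ 3.5 units.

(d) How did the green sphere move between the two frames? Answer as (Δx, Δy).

(-1.1, 2.8)

The green sphere started near (9.0, 4.4) and ended near (7.9, 7.2).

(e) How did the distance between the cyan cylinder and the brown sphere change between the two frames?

+1.6

They were about 5.2 units apart before and 6.8 after — 1.6 units further apart.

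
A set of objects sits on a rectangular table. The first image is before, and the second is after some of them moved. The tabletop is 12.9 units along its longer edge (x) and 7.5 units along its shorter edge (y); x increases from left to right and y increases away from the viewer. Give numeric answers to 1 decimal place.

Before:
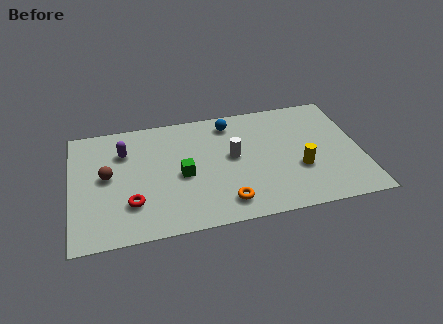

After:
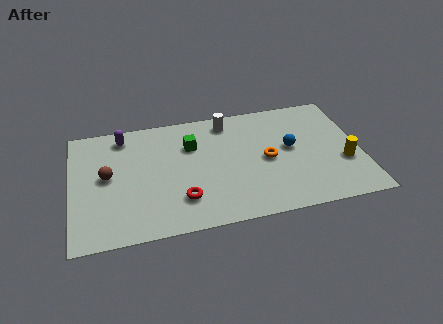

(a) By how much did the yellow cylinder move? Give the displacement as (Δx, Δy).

(2.0, 0.0)

From the two frames, the yellow cylinder sits at roughly (10.1, 2.7) before and (12.1, 2.7) after.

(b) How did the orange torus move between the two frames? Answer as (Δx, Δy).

(2.0, 2.3)

From the two frames, the orange torus sits at roughly (6.7, 1.3) before and (8.7, 3.6) after.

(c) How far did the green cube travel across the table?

1.9

From (4.9, 3.4) to (5.4, 5.2), the green cube covered √(0.5² + 1.8²) ≈ 1.9 units.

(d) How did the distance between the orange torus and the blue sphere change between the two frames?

-3.8

The distance was about 5.0 in the first image and 1.2 in the second, so they moved 3.8 units closer together.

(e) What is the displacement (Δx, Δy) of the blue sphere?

(2.6, -2.2)

The blue sphere started near (7.2, 6.3) and ended near (9.8, 4.1).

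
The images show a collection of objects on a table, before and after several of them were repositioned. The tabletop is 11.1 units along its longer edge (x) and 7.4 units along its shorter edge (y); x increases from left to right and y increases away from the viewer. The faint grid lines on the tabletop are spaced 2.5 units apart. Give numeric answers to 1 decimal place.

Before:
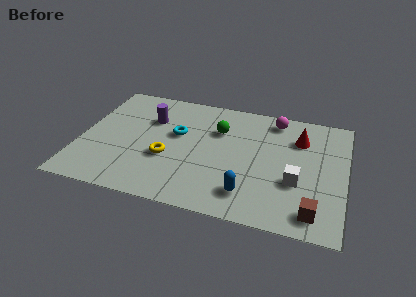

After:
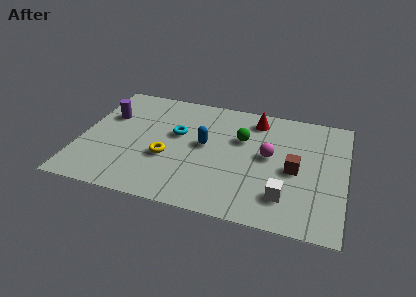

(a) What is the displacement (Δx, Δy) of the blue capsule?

(-2.0, 2.5)

The blue capsule started near (7.2, 1.5) and ended near (5.2, 4.0).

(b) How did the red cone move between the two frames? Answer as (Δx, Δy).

(-1.9, 0.8)

From the two frames, the red cone sits at roughly (9.1, 5.4) before and (7.2, 6.2) after.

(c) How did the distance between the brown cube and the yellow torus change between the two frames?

-1.1

Before: roughly 6.4 units apart; after: 5.3. That's 1.1 units closer together.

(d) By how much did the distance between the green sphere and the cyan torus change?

+0.9

They were about 1.8 units apart before and 2.7 after — 0.9 units further apart.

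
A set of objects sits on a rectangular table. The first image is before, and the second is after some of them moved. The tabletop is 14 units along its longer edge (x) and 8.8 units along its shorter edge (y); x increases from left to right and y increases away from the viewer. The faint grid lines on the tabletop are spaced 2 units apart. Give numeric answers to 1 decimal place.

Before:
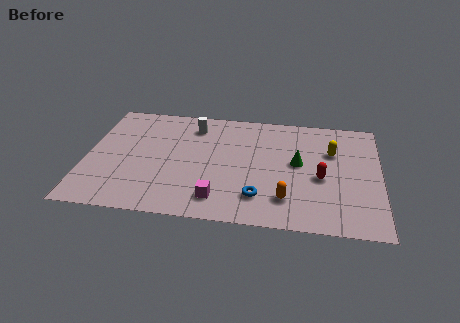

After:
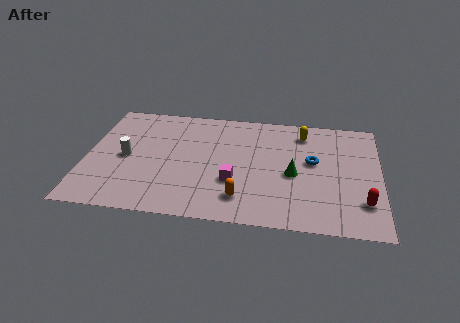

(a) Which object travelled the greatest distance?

the white cylinder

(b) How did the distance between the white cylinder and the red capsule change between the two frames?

+4.5

Before: roughly 7.0 units apart; after: 11.5. That's 4.5 units further apart.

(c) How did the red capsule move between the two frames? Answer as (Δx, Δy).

(2.0, -1.6)

The red capsule was at about (11.2, 3.8) and moved to about (13.2, 2.2).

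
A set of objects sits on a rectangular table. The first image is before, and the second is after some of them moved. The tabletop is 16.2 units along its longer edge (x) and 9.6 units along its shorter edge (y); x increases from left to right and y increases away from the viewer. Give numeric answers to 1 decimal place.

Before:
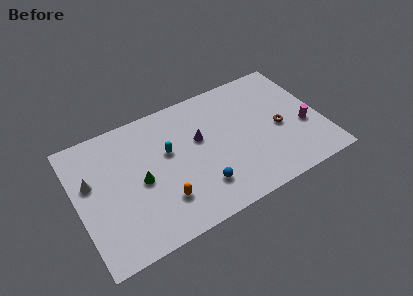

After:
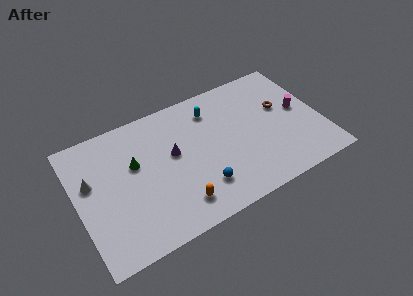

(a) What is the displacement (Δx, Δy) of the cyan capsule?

(3.2, 1.8)

The cyan capsule started near (6.1, 5.8) and ended near (9.3, 7.6).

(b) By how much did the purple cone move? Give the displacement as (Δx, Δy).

(-1.8, -0.3)

The purple cone was at about (8.2, 5.8) and moved to about (6.4, 5.5).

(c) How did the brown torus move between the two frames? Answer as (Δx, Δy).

(0.4, 1.5)

The brown torus was at about (13.4, 4.3) and moved to about (13.8, 5.8).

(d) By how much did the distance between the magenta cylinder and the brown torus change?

-0.4

The distance was about 1.7 in the first image and 1.3 in the second, so they moved 0.4 units closer together.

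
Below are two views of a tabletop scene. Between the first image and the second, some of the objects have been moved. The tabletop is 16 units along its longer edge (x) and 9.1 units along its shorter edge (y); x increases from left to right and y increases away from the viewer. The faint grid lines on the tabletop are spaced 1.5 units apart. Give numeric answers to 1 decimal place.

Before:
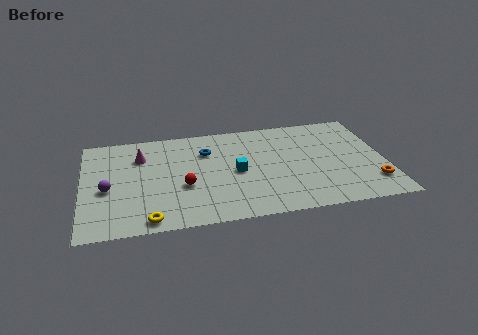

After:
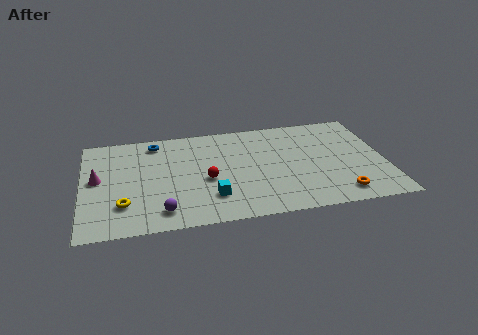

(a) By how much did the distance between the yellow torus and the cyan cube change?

-1.2

They were about 5.8 units apart before and 4.6 after — 1.2 units closer together.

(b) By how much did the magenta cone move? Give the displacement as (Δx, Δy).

(-2.3, -1.7)

The magenta cone was at about (3.1, 6.6) and moved to about (0.8, 4.9).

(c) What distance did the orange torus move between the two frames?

1.9

The orange torus moved from about (15.2, 2.1) to (13.4, 1.4), a distance of √(1.8² + 0.7²) ≈ 1.9.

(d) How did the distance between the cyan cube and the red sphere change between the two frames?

-1.3

They were about 2.9 units apart before and 1.6 after — 1.3 units closer together.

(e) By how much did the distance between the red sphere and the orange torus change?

-2.7

Before: roughly 10.0 units apart; after: 7.3. That's 2.7 units closer together.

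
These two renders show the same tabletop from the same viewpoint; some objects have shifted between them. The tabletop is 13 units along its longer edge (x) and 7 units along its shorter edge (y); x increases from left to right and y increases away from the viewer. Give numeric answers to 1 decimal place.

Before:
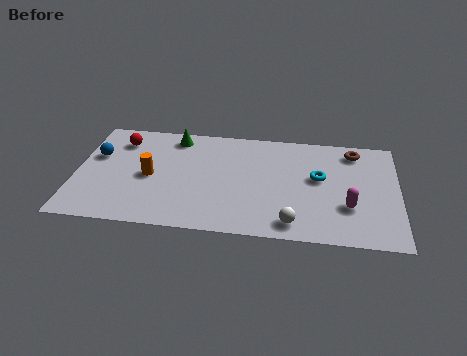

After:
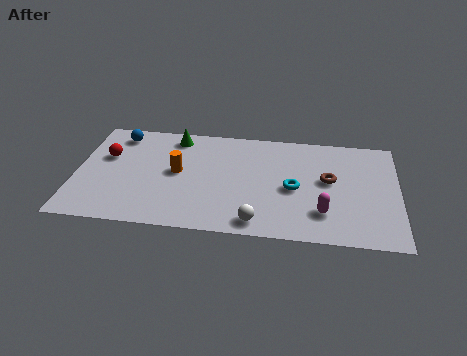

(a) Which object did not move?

the green cone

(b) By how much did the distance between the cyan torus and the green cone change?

-0.6

The distance was about 6.2 in the first image and 5.6 in the second, so they moved 0.6 units closer together.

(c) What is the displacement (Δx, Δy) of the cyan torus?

(-1.0, -0.8)

From the two frames, the cyan torus sits at roughly (9.8, 4.0) before and (8.8, 3.2) after.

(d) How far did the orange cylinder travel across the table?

1.2

The orange cylinder was near (3.0, 3.3) before and (4.1, 3.7) after, so it travelled √(1.1² + 0.4²) ≈ 1.2 units.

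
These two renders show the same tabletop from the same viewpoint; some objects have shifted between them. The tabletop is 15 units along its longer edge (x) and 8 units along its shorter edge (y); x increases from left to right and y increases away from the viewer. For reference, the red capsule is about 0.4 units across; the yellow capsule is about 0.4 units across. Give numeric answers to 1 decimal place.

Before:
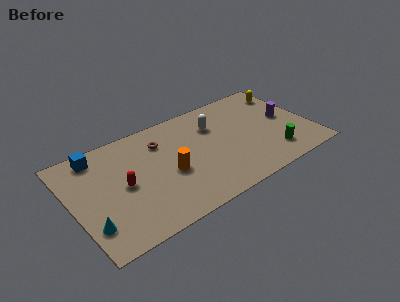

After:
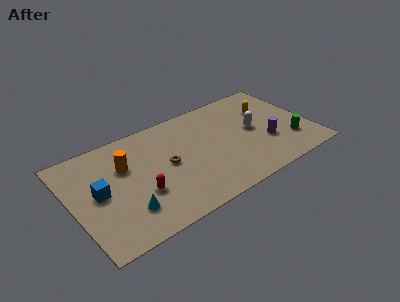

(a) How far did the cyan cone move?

2.2

The cyan cone moved from about (0.8, 2.0) to (3.0, 2.0), a distance of √(2.2² + 0.0²) ≈ 2.2.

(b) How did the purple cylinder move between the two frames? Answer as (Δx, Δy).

(-1.5, -1.4)

The purple cylinder started near (13.6, 4.2) and ended near (12.1, 2.8).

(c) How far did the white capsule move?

2.7

The white capsule was near (9.2, 5.7) before and (11.5, 4.2) after, so it travelled √(2.3² + 1.5²) ≈ 2.7 units.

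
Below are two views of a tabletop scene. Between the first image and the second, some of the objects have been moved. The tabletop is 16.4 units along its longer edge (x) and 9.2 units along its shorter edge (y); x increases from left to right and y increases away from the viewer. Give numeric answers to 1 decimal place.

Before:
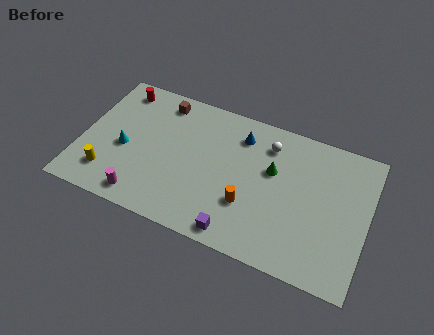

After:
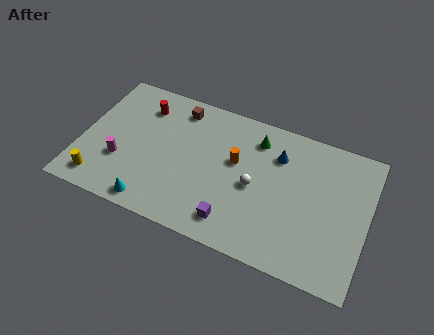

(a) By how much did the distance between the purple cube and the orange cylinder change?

+1.9

The distance was about 2.0 in the first image and 3.9 in the second, so they moved 1.9 units further apart.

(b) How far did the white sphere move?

3.0

The white sphere moved from about (10.5, 7.3) to (10.0, 4.3), a distance of √(0.5² + 3.0²) ≈ 3.0.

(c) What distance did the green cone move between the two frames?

2.0

The green cone was near (10.9, 5.7) before and (9.8, 7.4) after, so it travelled √(1.1² + 1.7²) ≈ 2.0 units.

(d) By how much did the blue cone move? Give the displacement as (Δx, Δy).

(2.2, -0.5)

The blue cone started near (8.9, 7.3) and ended near (11.1, 6.8).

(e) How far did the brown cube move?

1.0

From (4.2, 7.9) to (5.2, 7.8), the brown cube covered √(1.0² + 0.1²) ≈ 1.0 units.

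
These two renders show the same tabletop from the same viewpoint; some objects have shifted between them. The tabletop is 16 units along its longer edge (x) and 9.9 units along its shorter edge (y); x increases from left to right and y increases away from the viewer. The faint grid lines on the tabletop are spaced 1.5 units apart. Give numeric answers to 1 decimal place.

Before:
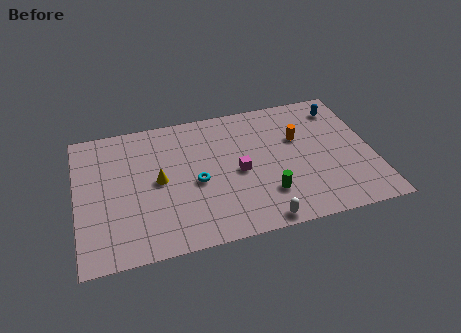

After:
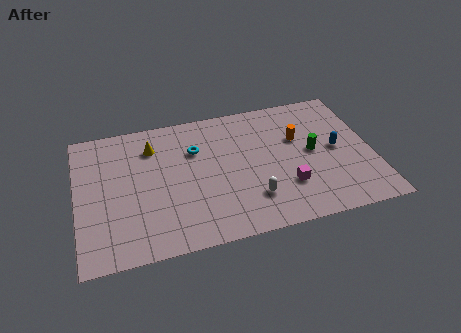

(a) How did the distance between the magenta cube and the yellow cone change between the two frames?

+4.1

Before: roughly 4.3 units apart; after: 8.4. That's 4.1 units further apart.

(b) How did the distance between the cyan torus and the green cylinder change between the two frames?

+2.4

They were about 4.1 units apart before and 6.5 after — 2.4 units further apart.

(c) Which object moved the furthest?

the green cylinder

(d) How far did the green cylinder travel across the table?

3.7

The green cylinder was near (10.1, 2.6) before and (12.8, 5.1) after, so it travelled √(2.7² + 2.5²) ≈ 3.7 units.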